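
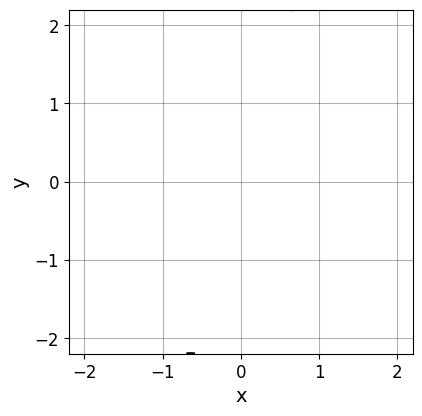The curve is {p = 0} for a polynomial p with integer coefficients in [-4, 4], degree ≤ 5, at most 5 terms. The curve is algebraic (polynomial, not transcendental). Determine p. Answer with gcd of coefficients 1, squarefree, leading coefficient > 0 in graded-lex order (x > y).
x^2*y^2 - x*y^3 + 2*x*y + 2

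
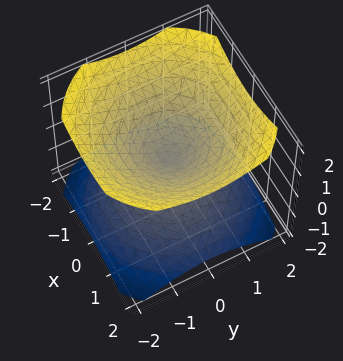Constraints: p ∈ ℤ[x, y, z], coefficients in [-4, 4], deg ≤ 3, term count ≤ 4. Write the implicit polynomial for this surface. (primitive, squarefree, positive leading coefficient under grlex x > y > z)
2*x^2 + 2*y^2 - 3*z^2

1. There are 2 components. They look like related sheets of one shape, so recover p as a whole.
2. deg p = 2. Two nappes meeting at a single point; a quadric.
3. Symmetries: it's symmetric under z → −z, forcing even powers of z; the surface is invariant under rotation about z: p = q(x² + y², z).
4. From the visible intercepts: a circular section at z = -1 has radius between 1 and 2; it crosses the x-axis at the gridline x = 0.
5. The integer polynomial consistent with all of this is the stated p.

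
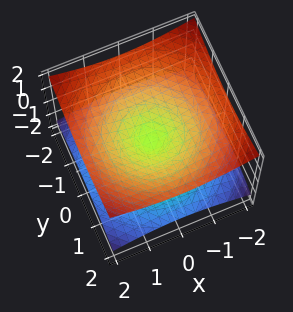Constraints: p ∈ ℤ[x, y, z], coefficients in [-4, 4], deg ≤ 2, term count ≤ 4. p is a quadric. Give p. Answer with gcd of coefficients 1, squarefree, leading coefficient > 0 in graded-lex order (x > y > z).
x^2 + y^2 - 3*z^2

1. The degree is 2 — a double cone through the origin; a quadric.
2. By symmetry, the z-axis is an axis of rotation, so x and y enter only as x² + y²; it's symmetric under z → −z, forcing even powers of z.
3. Against the integer gridlines: one y-axis crossing is at y = 0; it crosses the z-axis at the gridline z = 0; it crosses the x-axis at the gridline x = 0.
4. Putting this together gives p.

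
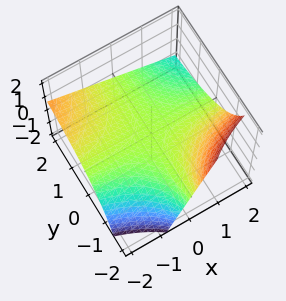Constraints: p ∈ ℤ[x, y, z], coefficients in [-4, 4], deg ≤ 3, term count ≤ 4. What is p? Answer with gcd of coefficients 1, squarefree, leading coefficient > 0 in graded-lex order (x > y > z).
The degree is 2 — a generic line meets the surface in up to 2 points.
Observable constraints: it crosses the z-axis at the gridline z = 0; every point of the x-axis in the box is on the surface; the visible y-axis segment lies entirely on the surface.
Assembling these constraints gives the stated polynomial.

x*y + y*z + 3*z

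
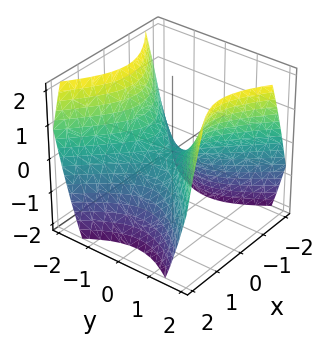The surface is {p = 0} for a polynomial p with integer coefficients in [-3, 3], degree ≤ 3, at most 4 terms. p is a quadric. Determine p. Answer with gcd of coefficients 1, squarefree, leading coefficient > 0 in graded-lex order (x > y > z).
1. The degree is 2 — a saddle surface; a quadric.
2. Symmetries: it's symmetric under y → −y, forcing even powers of y; mirror symmetry x ↦ −x ⇒ only even powers of x.
3. From the axis intercepts and sections: it crosses the x-axis at the gridline x = 0; it crosses the y-axis at the gridline y = 0.
4. Assembling these constraints gives the stated polynomial.

x^2 - y^2 + z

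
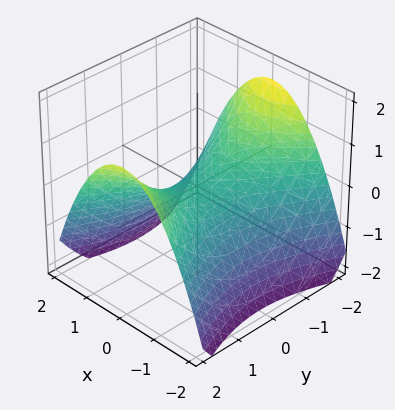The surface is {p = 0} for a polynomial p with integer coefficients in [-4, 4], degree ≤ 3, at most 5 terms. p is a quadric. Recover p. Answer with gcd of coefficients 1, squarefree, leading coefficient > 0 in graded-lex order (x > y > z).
2*x^2 - y^2 + 3*z

First, the degree is 2 — a hyperbolic paraboloid; a quadric.
Next, symmetries: mirror symmetry y ↦ −y ⇒ only even powers of y; mirror symmetry x ↦ −x ⇒ only even powers of x.
Next, reading off the gridlines: it crosses the y-axis at the gridline y = 0; it meets the x-axis at x = 0 (among the integer gridlines); it crosses the z-axis at the gridline z = 0.
Finally, putting this together gives p.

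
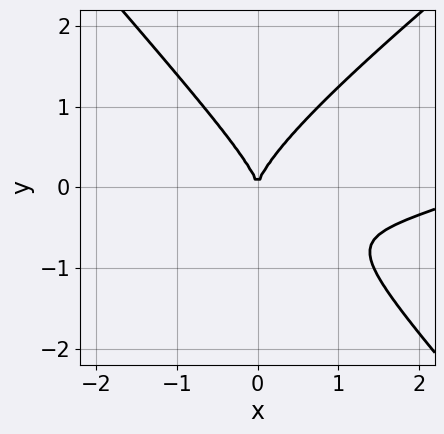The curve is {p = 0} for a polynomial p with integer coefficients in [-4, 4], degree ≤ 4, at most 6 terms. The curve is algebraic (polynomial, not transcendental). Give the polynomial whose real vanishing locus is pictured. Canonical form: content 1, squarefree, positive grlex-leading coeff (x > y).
x^3 - 3*x^2*y + 3*y^3 - 3*x^2

(a) Degree: no degree-2 curve has this shape, so deg p = 3.
(b) From the visible intercepts: it meets the x-axis at x = 0 (among the integer gridlines); it meets the y-axis at y = 0 (among the integer gridlines).
(c) The integer polynomial consistent with all of this is the stated p.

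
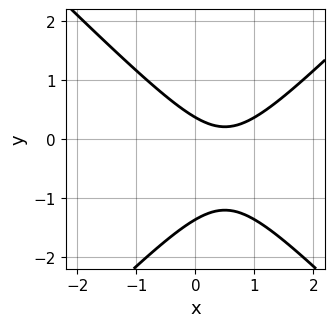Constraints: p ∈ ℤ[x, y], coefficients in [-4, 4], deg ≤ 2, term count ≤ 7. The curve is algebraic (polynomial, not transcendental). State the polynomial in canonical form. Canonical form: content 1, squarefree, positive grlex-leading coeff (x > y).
2*x^2 - 2*y^2 - 2*x - 2*y + 1

First, degree: the shape is more complex than any degree-1 curve, so deg p = 2.
Then, from the visible intercepts: the curve avoids every integer x-axis point in the box.
Finally, together with the visible shape, these determine p as stated.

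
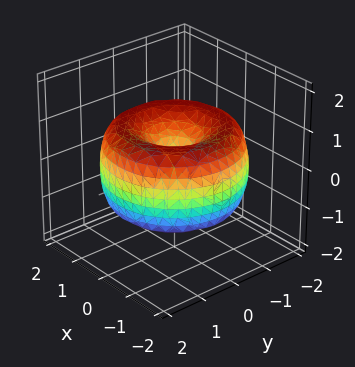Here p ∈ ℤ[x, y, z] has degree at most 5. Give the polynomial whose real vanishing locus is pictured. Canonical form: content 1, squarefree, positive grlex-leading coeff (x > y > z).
x^4 + 2*x^2*y^2 + y^4 - 3*x^2 - 3*y^2 + 2*z^2

(a) deg p = 4. No degree-3 surface has this shape.
(b) By symmetry, the z-axis is an axis of rotation, so x and y enter only as x² + y².
(c) Observable constraints: it crosses the z-axis at the gridline z = 0; one x-axis crossing is at x = 0; a circular section at z = 0 has radius between 1 and 2.
(d) These observations pin down the coefficients.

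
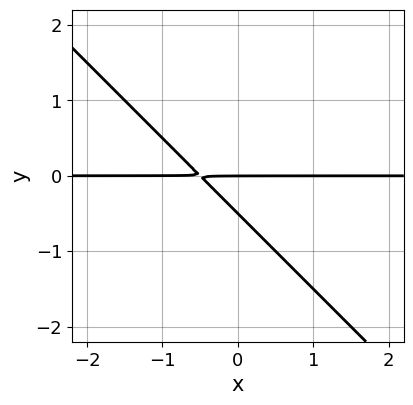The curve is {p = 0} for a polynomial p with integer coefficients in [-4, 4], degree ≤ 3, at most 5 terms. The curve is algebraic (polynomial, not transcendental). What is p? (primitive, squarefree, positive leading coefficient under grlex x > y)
First, the degree is 2 — a generic line meets the curve in up to 2 points.
Next, from the axis intercepts and sections: it meets the y-axis at y = 0 (among the integer gridlines); every point of the x-axis in the box is on the curve.
Finally, assembling these constraints gives the stated polynomial.

2*x*y + 2*y^2 + y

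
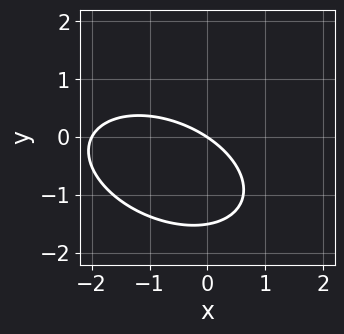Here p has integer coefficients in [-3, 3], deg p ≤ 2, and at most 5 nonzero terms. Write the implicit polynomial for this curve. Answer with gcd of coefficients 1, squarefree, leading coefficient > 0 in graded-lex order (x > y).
1. deg p = 2.
2. Against the integer gridlines: among the integer gridlines, it crosses the x-axis at x ∈ {-2, 0}; it meets the y-axis at y = 0 (among the integer gridlines).
3. Together with the visible shape, these determine p as stated.

x^2 + x*y + 2*y^2 + 2*x + 3*y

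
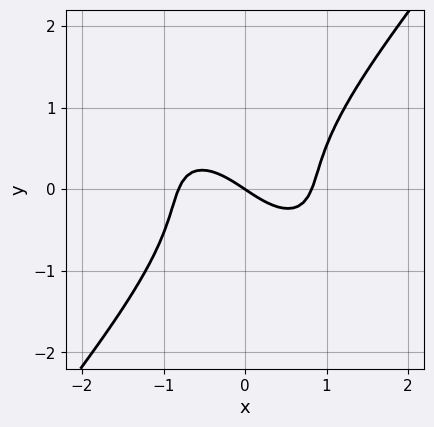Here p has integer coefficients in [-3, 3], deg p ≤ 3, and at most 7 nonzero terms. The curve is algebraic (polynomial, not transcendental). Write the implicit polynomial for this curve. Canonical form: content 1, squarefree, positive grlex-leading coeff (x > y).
3*x^3 + 2*x^2*y - 3*y^3 - 2*x - 3*y

Degree: no degree-2 curve has this shape, so deg p = 3.
Checking where it meets the axes: one x-axis crossing is at x = 0; one y-axis crossing is at y = 0.
Matching integer coefficients to the picture gives p.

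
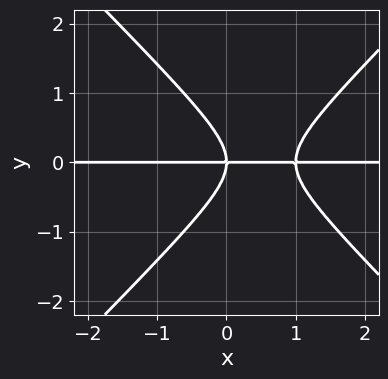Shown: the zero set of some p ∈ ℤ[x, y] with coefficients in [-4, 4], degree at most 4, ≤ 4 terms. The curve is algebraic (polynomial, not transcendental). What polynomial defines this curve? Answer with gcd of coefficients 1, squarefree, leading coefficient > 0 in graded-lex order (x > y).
x^2*y - y^3 - x*y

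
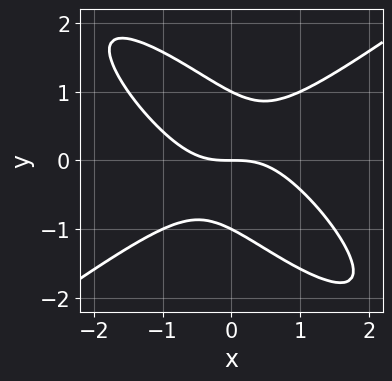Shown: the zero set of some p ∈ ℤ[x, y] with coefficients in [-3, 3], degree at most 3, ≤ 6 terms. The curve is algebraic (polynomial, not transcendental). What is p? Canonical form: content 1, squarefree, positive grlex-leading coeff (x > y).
1. The degree is 3 — no degree-2 curve has this shape.
2. Checking where it meets the axes: among the integer gridlines, it crosses the y-axis at y ∈ {-1, 0, 1}; it meets the x-axis at x = 0 (among the integer gridlines).
3. Assembling these constraints gives the stated polynomial.

2*x^3 + x^2*y - 3*x*y^2 - 3*y^3 + 3*y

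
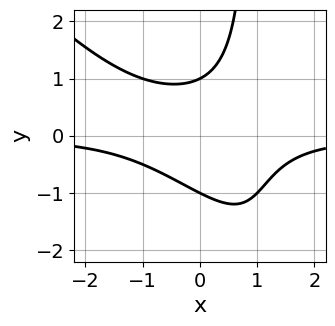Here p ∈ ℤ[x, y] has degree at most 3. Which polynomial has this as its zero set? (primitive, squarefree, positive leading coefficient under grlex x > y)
(a) deg p = 3.
(b) Against the integer gridlines: among the integer gridlines, it crosses the y-axis at y ∈ {-1, 1}; the curve avoids every integer x-axis point in the box.
(c) Putting this together gives p.

x^2*y + x*y^2 - y^2 + 1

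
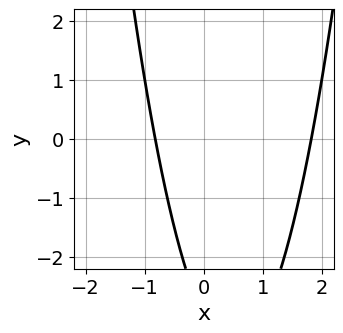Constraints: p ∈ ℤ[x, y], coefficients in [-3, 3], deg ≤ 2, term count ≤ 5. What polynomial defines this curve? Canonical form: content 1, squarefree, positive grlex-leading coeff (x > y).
2*x^2 - 2*x - y - 3

1. Degree: no degree-1 curve has this shape, so deg p = 2.
2. Checking where it meets the axes: no y-intercept at any integer in the box.
3. Putting this together gives p.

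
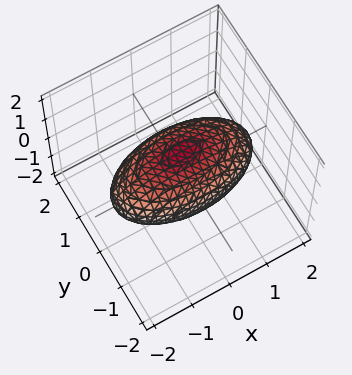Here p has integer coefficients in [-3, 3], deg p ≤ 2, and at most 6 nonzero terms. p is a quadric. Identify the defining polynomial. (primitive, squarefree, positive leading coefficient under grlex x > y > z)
x^2 + 3*y^2 + 3*z^2 - 3

deg p = 2. Bounded and convex; a quadric.
Symmetries: it's symmetric under x → −x, forcing even powers of x; it's symmetric under z → −z, forcing even powers of z; the y ↦ −y reflection is a symmetry, so y appears only in even powers.
From the visible intercepts: among the integer gridlines, it crosses the z-axis at z ∈ {-1, 1}; among the integer gridlines, it crosses the y-axis at y ∈ {-1, 1}.
Matching integer coefficients to the picture gives p.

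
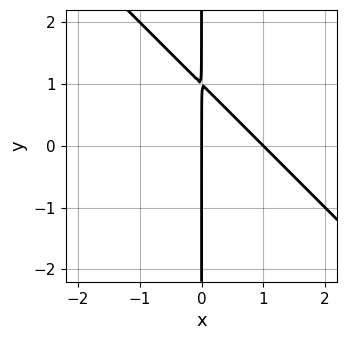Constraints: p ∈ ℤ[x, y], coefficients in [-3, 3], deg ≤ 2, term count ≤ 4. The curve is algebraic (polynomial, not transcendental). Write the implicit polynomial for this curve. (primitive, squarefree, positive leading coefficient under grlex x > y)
x^2 + x*y - x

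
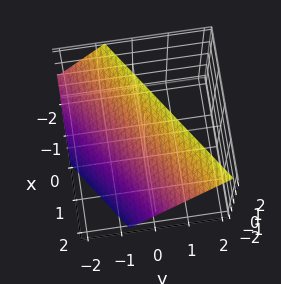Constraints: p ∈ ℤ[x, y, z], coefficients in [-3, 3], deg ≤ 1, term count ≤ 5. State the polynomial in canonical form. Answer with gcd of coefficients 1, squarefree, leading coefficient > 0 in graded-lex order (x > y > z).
1. deg p = 1.
2. From the visible intercepts: it meets the x-axis at x = 1 (among the integer gridlines); it meets the z-axis at z = 1 (among the integer gridlines).
3. Together with the visible shape, these determine p as stated.

2*x - 3*y + 2*z - 2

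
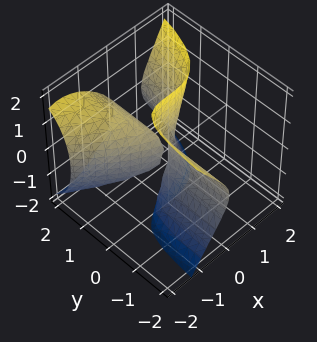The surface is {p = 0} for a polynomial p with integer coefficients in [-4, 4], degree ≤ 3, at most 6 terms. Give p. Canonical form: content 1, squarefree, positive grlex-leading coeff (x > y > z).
2*x^3 + 2*x^2*y - 2*y*z^2 - 3*x*y

(a) The picture has 2 separate pieces.
(b) deg p = 3.
(c) Checking where it meets the axes: every point of the z-axis in the box is on the surface; the visible y-axis segment lies entirely on the surface.
(d) Solving for integer coefficients yields p as stated.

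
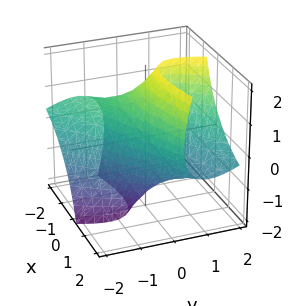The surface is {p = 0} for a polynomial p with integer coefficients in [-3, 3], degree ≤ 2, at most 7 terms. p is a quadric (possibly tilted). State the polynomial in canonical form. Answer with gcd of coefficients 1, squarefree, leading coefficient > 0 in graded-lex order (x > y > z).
x^2 - 3*x*y + 2*y^2 - 3*y*z + z^2 - 2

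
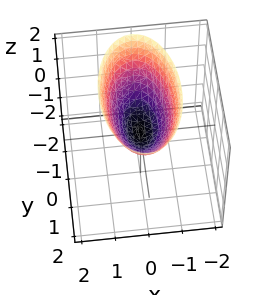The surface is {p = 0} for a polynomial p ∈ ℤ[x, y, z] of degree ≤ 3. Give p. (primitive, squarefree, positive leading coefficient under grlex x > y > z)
(a) deg p = 2. A paraboloid; a quadric.
(b) Symmetries: it's symmetric under x → −x, forcing even powers of x; the y ↦ −y reflection is a symmetry, so y appears only in even powers.
(c) Observable constraints: one z-axis crossing is at z = 0; it crosses the y-axis at the gridline y = 0; one x-axis crossing is at x = 0.
(d) These observations pin down the coefficients.

3*x^2 + y^2 - 2*z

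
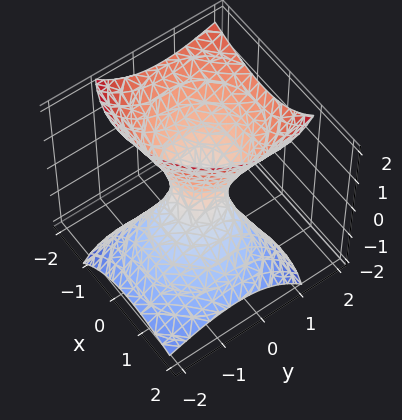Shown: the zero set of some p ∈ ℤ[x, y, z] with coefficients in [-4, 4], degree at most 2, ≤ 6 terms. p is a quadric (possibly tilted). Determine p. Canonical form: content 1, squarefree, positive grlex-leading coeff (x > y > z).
3*x^2 + 3*x*z + 3*y^2 - 3*y*z - 2*z^2 - 1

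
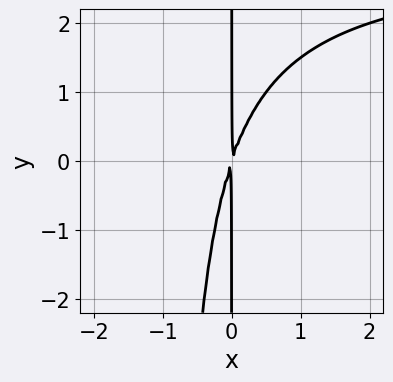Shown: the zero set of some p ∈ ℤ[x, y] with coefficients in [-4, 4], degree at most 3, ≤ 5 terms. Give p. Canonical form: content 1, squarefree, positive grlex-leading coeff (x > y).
First, deg p = 3. The shape is more complex than any degree-2 curve.
Next, checking where it meets the axes: every point of the y-axis in the box is on the curve.
Finally, assembling these constraints gives the stated polynomial.

x^2*y - 3*x^2 + x*y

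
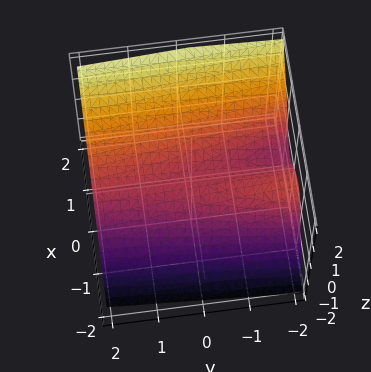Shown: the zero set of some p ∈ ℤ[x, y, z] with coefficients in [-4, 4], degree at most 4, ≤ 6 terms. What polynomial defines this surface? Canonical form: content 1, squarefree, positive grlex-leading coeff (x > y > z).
3*x^3 - 2*z^3 + x*y - z^2 - 2*z

(a) Degree: no degree-2 surface has this shape, so deg p = 3.
(b) Observable constraints: one x-axis crossing is at x = 0; every point of the y-axis in the box is on the surface.
(c) Fitting integer coefficients to these (and the overall shape) gives p.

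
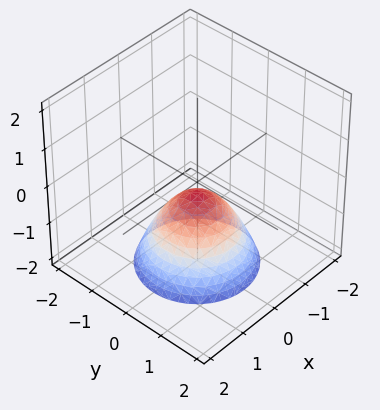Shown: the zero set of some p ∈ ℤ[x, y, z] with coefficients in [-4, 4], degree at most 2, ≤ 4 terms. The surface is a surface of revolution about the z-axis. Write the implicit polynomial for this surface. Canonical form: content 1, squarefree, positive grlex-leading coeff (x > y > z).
3*x^2 + 3*y^2 + 3*z + 1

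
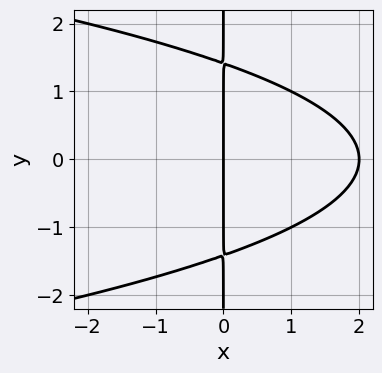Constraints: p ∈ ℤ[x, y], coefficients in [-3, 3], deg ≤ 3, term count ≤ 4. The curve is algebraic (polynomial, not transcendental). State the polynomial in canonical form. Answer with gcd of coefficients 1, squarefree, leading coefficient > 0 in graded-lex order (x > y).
1. Degree: no degree-2 curve has this shape, so deg p = 3.
2. Symmetries: it's symmetric under y → −y, forcing even powers of y.
3. Reading off the gridlines: every point of the y-axis in the box is on the curve; the x-axis gridline crossings are at x ∈ {0, 2}.
4. Assembling these constraints gives the stated polynomial.

x*y^2 + x^2 - 2*x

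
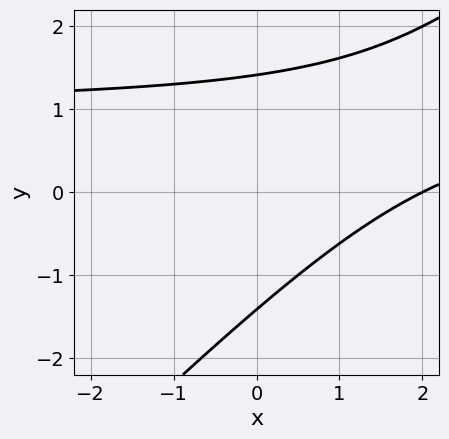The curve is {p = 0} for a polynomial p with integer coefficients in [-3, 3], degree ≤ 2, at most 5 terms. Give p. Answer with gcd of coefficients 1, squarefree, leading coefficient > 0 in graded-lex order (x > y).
x*y - y^2 - x + 2

The degree is 2 — the shape is more complex than any degree-1 curve.
Observable constraints: it crosses the x-axis at the gridline x = 2.
The integer polynomial consistent with all of this is the stated p.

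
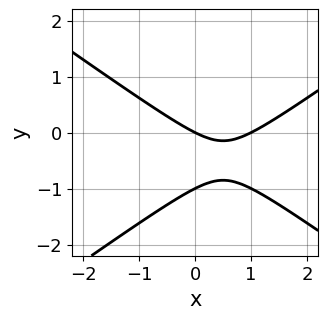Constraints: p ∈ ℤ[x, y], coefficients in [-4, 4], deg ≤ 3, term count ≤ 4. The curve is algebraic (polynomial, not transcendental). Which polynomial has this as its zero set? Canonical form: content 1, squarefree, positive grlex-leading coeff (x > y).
x^2 - 2*y^2 - x - 2*y

(a) Degree: the shape is more complex than any degree-1 curve, so deg p = 2.
(b) Against the integer gridlines: among the integer gridlines, it crosses the y-axis at y ∈ {-1, 0}; among the integer gridlines, it crosses the x-axis at x ∈ {0, 1}.
(c) Putting this together gives p.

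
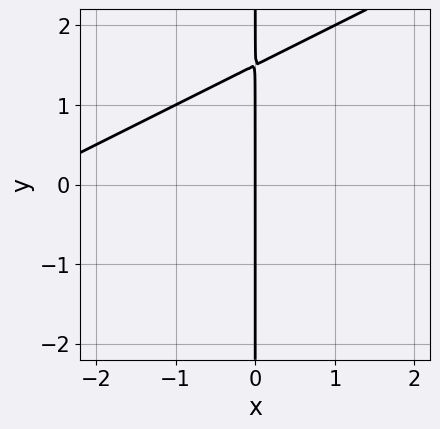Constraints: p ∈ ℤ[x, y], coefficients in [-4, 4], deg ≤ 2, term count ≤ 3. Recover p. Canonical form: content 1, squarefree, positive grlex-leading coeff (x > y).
Degree: no degree-1 curve has this shape, so deg p = 2.
Against the integer gridlines: one x-axis crossing is at x = 0; every point of the y-axis in the box is on the curve.
Matching integer coefficients to the picture gives p.

x^2 - 2*x*y + 3*x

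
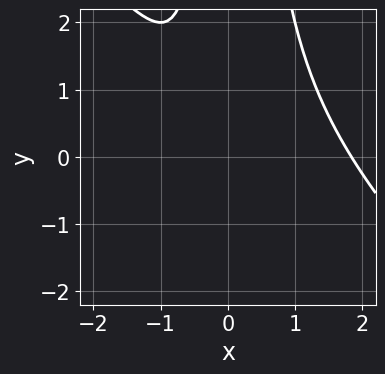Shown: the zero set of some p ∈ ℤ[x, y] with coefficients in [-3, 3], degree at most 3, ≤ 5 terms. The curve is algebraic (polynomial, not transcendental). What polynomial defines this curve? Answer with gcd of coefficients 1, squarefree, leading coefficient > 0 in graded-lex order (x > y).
(a) Degree: a generic line meets the curve in up to 3 points, so deg p = 3.
(b) From the visible intercepts: the curve avoids every integer y-axis point in the box.
(c) Fitting integer coefficients to these (and the overall shape) gives p.

x^3 + x^2*y - x^2 - x - 1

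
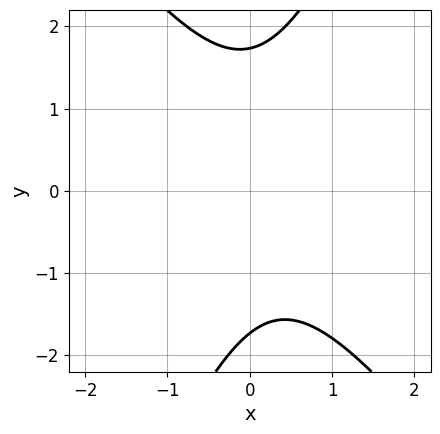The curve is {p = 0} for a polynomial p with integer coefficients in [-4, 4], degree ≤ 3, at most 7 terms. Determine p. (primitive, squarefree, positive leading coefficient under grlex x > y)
First, degree: no degree-1 curve has this shape, so deg p = 2.
Then, checking where it meets the axes: no x-intercept at any integer in the box.
Finally, matching integer coefficients to the picture gives p.

3*x^2 + x*y - y^2 - x + 3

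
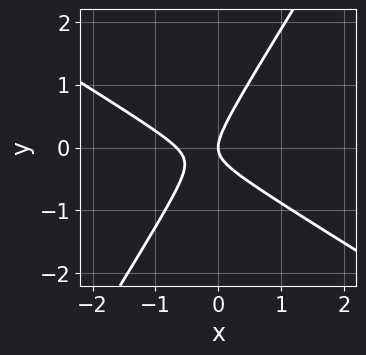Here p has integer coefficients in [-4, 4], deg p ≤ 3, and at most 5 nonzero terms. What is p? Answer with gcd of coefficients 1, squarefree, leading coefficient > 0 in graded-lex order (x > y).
1. Degree: no degree-1 curve has this shape, so deg p = 2.
2. Observable constraints: one x-axis crossing is at x = 0; it crosses the y-axis at the gridline y = 0.
3. Together with the visible shape, these determine p as stated.

3*x^2 + 3*x*y - 3*y^2 + 2*x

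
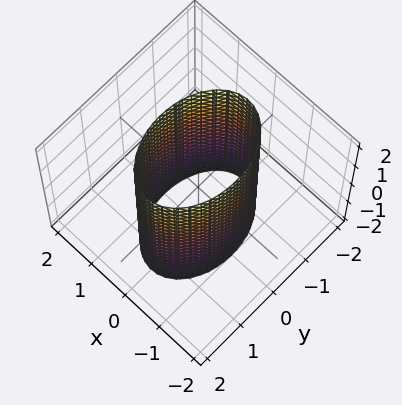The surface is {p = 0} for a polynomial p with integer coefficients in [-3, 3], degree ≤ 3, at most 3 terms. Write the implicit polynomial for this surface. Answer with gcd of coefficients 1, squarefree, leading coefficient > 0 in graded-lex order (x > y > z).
2*x^2 + y^2 - 2

(a) deg p = 2. Constant cross-section along one axis; a quadric.
(b) Symmetries: mirror symmetry z ↦ −z ⇒ only even powers of z; the y ↦ −y reflection is a symmetry, so y appears only in even powers; the x ↦ −x reflection is a symmetry, so x appears only in even powers.
(c) Against the integer gridlines: the x-axis gridline crossings are at x ∈ {-1, 1}; no z-intercept at any integer in the box.
(d) Putting this together gives p.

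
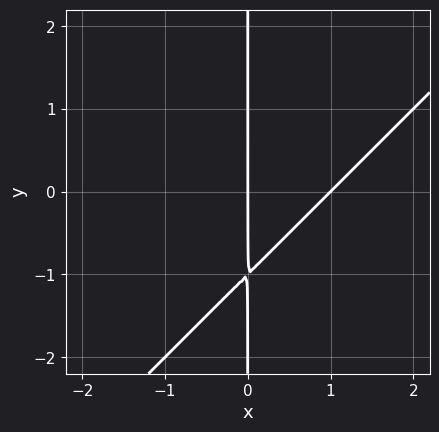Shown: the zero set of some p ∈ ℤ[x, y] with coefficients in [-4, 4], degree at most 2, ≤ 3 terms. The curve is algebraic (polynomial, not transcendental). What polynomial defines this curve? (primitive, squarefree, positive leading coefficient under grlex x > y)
x^2 - x*y - x

1. deg p = 2. The shape is more complex than any degree-1 curve.
2. From the visible intercepts: among the integer gridlines, it crosses the x-axis at x ∈ {0, 1}; the visible y-axis segment lies entirely on the curve.
3. Matching integer coefficients to the picture gives p.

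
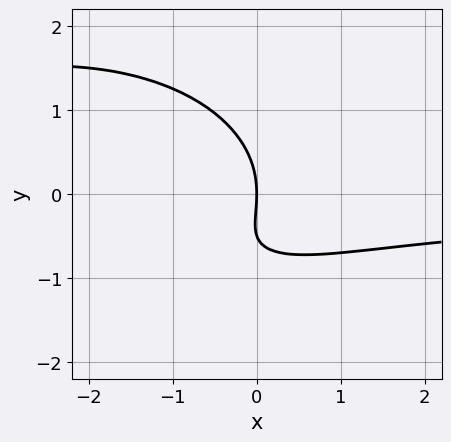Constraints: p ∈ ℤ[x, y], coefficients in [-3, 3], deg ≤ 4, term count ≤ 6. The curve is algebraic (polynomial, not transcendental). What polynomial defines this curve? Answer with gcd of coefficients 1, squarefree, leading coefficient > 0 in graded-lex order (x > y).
Degree: a generic line meets the curve in up to 3 points, so deg p = 3.
From the visible intercepts: one y-axis crossing is at y = 0; one x-axis crossing is at x = 0.
Matching integer coefficients to the picture gives p.

x^2*y + 2*y^3 + 3*x*y + y^2 + 3*x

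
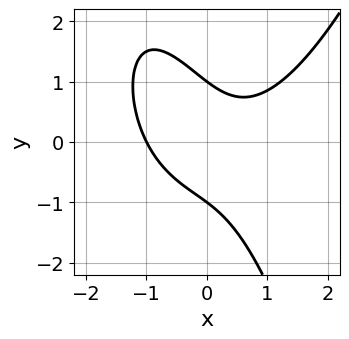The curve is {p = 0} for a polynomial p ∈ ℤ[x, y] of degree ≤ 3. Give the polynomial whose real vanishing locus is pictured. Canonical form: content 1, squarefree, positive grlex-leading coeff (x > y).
2*x^3 - 3*x*y - 2*y^2 + 2

The degree is 3 — a generic line meets the curve in up to 3 points.
Reading off the gridlines: the y-axis gridline crossings are at y ∈ {-1, 1}; it crosses the x-axis at the gridline x = -1.
Putting this together gives p.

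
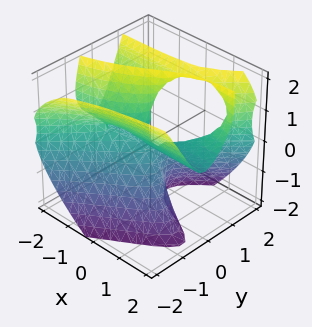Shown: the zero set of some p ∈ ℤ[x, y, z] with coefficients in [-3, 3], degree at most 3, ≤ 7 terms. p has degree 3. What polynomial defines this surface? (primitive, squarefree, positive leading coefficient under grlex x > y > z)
1. Degree: the shape is more complex than any degree-2 surface, so deg p = 3.
2. From the axis intercepts and sections: one y-axis crossing is at y = 0; the visible x-axis segment lies entirely on the surface.
3. These observations pin down the coefficients.

3*x*y^2 - 3*y^3 + 2*y*z^2 - 2*x*z - z^2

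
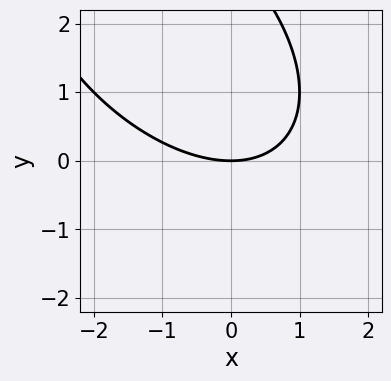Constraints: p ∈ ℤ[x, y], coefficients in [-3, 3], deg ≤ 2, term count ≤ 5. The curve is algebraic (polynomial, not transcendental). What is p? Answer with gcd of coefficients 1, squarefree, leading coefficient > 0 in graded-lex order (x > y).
The degree is 2 — no degree-1 curve has this shape.
From the axis intercepts and sections: it meets the x-axis at x = 0 (among the integer gridlines); one y-axis crossing is at y = 0.
Putting this together gives p.

x^2 + x*y + y^2 - 3*y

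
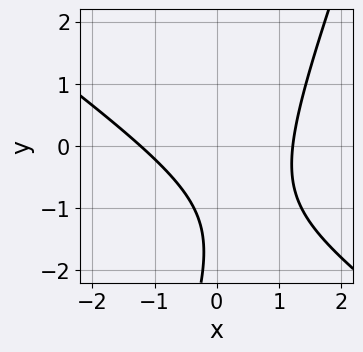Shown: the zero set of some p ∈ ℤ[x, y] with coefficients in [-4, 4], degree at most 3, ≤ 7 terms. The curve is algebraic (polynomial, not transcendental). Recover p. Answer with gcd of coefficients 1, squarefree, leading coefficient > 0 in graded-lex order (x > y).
2*x^2 + 2*x*y - y^2 - 3*y - 3

First, deg p = 2.
Next, checking where it meets the axes: the curve avoids every integer y-axis point in the box.
Finally, solving for integer coefficients yields p as stated.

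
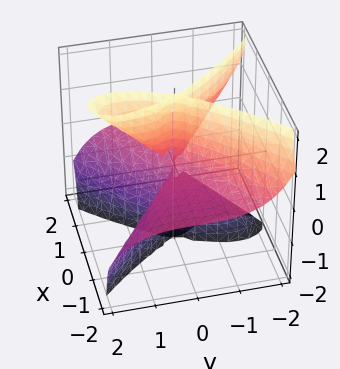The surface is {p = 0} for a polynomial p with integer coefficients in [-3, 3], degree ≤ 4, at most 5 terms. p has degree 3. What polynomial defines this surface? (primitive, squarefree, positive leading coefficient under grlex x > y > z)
3*x^2*z + y^3 - y^2*z

The picture has 3 separate pieces.
The degree is 3 — a generic line meets the surface in up to 3 points.
Reading off the gridlines: the visible x-axis segment lies entirely on the surface; the visible z-axis segment lies entirely on the surface; it meets the y-axis at y = 0 (among the integer gridlines).
Assembling these constraints gives the stated polynomial.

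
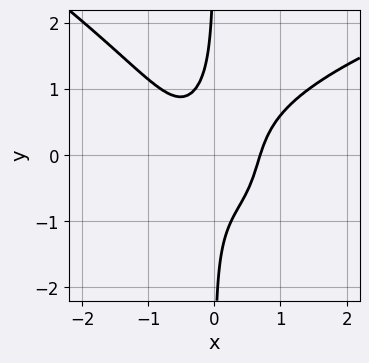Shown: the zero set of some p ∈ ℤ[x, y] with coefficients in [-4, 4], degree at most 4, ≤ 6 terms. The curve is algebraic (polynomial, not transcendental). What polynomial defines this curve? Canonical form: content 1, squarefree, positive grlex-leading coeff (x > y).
First, the degree is 4 — a generic line meets the curve in up to 4 points.
Then, from the axis intercepts and sections: it misses every integer gridline on the y-axis.
Finally, fitting integer coefficients to these (and the overall shape) gives p.

x^2*y^2 + 2*x*y^3 - 3*x^3 + 2*x*y + 1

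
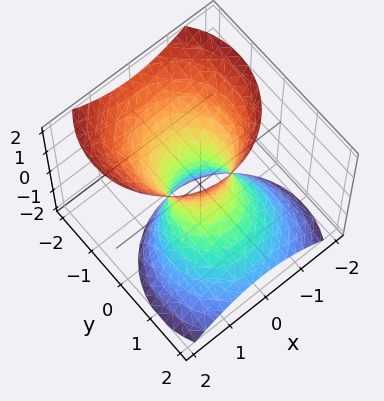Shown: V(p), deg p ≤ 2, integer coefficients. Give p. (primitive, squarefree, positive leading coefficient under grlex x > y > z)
1. Degree: a generic line meets the surface in up to 2 points, so deg p = 2.
2. Against the integer gridlines: the surface avoids every integer z-axis point in the box.
3. Putting this together gives p.

2*x^2 + 2*y^2 + 2*y*z - z^2 - 1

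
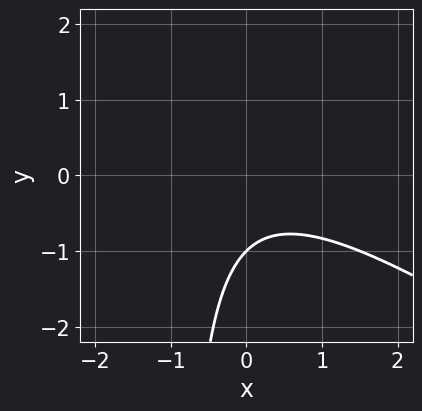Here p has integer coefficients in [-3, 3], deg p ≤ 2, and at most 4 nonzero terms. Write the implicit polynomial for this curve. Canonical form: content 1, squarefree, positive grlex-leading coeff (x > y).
First, degree: no degree-1 curve has this shape, so deg p = 2.
Then, from the visible intercepts: no x-intercept at any integer in the box; it meets the y-axis at y = -1 (among the integer gridlines).
Finally, together with the visible shape, these determine p as stated.

2*x^2 + 3*x*y + 3*y + 3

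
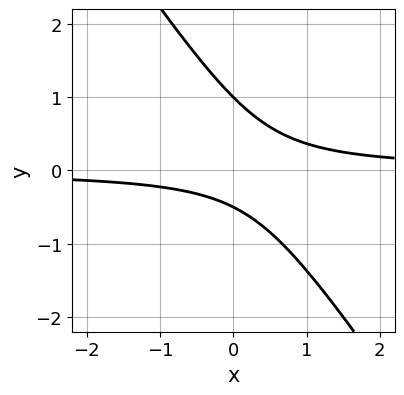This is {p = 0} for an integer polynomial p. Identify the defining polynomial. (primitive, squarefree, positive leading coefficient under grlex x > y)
First, deg p = 2.
Then, observable constraints: it crosses the y-axis at the gridline y = 1; no x-intercept at any integer in the box.
Finally, matching integer coefficients to the picture gives p.

3*x*y + 2*y^2 - y - 1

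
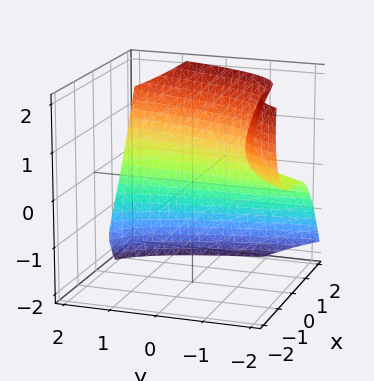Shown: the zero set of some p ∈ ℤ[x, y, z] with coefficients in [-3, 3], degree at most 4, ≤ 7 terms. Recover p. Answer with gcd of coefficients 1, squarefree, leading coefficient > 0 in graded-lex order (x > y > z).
2*x^3 - 3*y*z - 2*z^2 - y - 3

The degree is 3 — no degree-2 surface has this shape.
From the visible intercepts: the surface avoids every integer z-axis point in the box; no y-intercept at any integer in the box.
Fitting integer coefficients to these (and the overall shape) gives p.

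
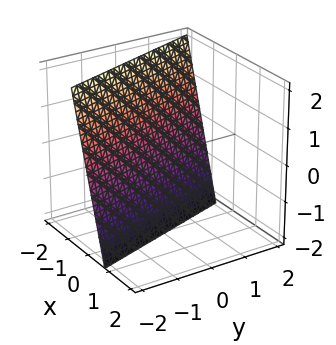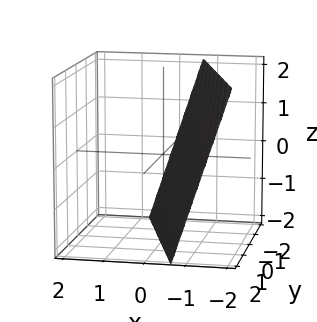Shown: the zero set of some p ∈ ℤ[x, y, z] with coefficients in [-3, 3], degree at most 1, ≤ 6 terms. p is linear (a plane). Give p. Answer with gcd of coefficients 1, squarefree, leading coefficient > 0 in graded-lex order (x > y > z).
3*x + y + z + 2

(a) The degree is 1 — every cross-section is a straight line — this is a plane.
(b) From the visible intercepts: it meets the z-axis at z = -2 (among the integer gridlines); it meets the y-axis at y = -2 (among the integer gridlines).
(c) The integer polynomial consistent with all of this is the stated p.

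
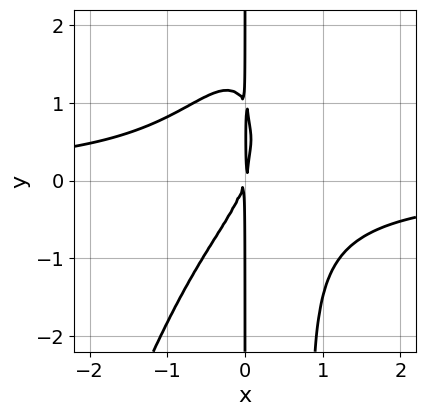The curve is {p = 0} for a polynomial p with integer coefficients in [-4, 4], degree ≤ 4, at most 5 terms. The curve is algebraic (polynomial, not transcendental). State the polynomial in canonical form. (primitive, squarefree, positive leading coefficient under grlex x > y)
(a) Degree: no degree-3 curve has this shape, so deg p = 4.
(b) Checking where it meets the axes: the visible y-axis segment lies entirely on the curve.
(c) Putting this together gives p.

3*x^3*y - x^2*y^2 + x*y^2 + 3*x^2 - x*y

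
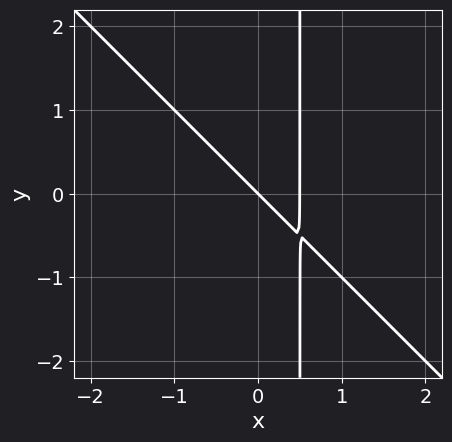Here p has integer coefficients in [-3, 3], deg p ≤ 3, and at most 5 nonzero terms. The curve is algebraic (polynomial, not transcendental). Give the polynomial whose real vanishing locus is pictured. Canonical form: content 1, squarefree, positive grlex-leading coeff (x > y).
First, deg p = 2. A generic line meets the curve in up to 2 points.
Then, observable constraints: it meets the y-axis at y = 0 (among the integer gridlines); it crosses the x-axis at the gridline x = 0.
Finally, the integer polynomial consistent with all of this is the stated p.

2*x^2 + 2*x*y - x - y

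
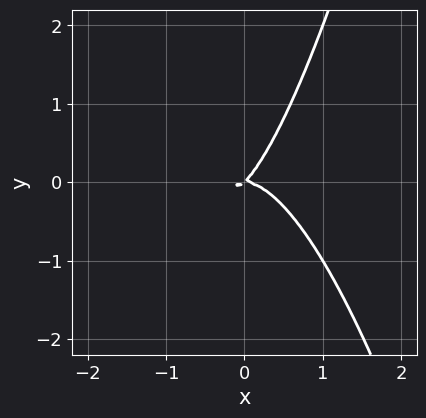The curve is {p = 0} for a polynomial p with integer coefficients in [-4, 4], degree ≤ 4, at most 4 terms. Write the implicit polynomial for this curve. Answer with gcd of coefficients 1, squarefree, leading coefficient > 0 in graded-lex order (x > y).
2*x^3 + x*y - y^2

The degree is 3 — no degree-2 curve has this shape.
From the axis intercepts and sections: it crosses the x-axis at the gridline x = 0; it meets the y-axis at y = 0 (among the integer gridlines).
Solving for integer coefficients yields p as stated.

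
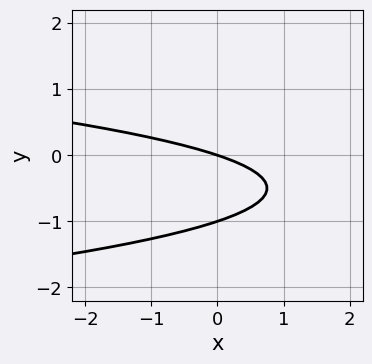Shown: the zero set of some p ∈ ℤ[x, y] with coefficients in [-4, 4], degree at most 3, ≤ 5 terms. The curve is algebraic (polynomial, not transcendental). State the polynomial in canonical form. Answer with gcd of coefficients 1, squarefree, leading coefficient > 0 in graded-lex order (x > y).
3*y^2 + x + 3*y

First, deg p = 2. No degree-1 curve has this shape.
Then, from the axis intercepts and sections: it meets the x-axis at x = 0 (among the integer gridlines); among the integer gridlines, it crosses the y-axis at y ∈ {-1, 0}.
Finally, fitting integer coefficients to these (and the overall shape) gives p.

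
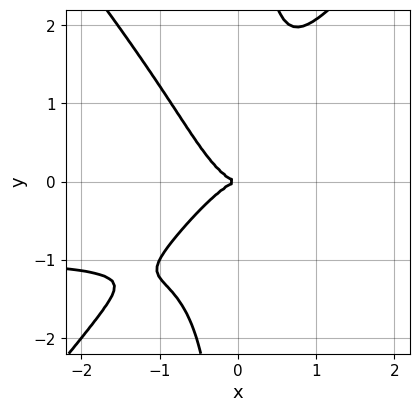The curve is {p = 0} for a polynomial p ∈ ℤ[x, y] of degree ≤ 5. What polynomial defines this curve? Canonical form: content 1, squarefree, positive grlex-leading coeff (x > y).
(a) deg p = 4.
(b) Reading off the gridlines: it crosses the y-axis at the gridline y = 0; it crosses the x-axis at the gridline x = 0.
(c) Matching integer coefficients to the picture gives p.

3*x^3*y - 2*x*y^3 + 3*x^3 + 2*y^2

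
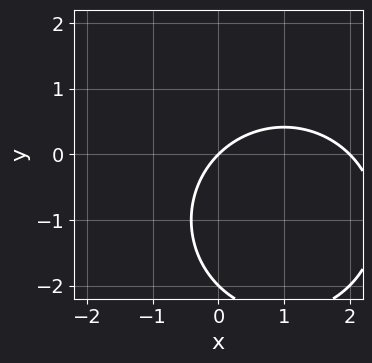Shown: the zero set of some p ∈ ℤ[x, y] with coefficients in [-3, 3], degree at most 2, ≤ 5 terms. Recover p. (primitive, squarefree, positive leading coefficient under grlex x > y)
(a) Degree: a generic line meets the curve in up to 2 points, so deg p = 2.
(b) Observable constraints: the x-axis gridline crossings are at x ∈ {0, 2}; the y-axis gridline crossings are at y ∈ {-2, 0}.
(c) Fitting integer coefficients to these (and the overall shape) gives p.

x^2 + y^2 - 2*x + 2*y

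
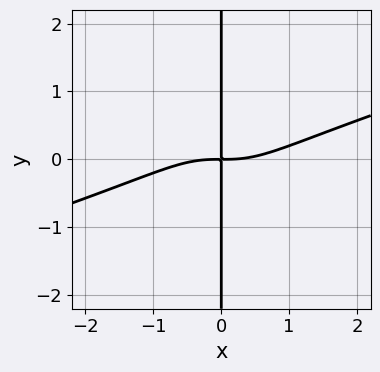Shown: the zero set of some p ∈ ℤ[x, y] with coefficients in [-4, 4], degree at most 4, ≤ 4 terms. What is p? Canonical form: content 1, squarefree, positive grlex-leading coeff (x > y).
deg p = 4. The shape is more complex than any degree-3 curve.
Observable constraints: every point of the y-axis in the box is on the curve.
These observations pin down the coefficients.

x^4 - 3*x^3*y - 2*x*y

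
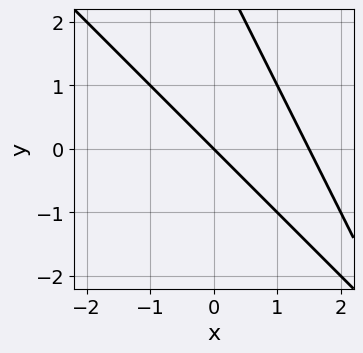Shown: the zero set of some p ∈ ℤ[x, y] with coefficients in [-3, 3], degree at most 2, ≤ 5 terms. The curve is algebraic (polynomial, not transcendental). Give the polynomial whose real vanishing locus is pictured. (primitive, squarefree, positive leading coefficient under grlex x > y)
2*x^2 + 3*x*y + y^2 - 3*x - 3*y

1. deg p = 2. A generic line meets the curve in up to 2 points.
2. From the visible intercepts: one x-axis crossing is at x = 0; it meets the y-axis at y = 0 (among the integer gridlines).
3. Putting this together gives p.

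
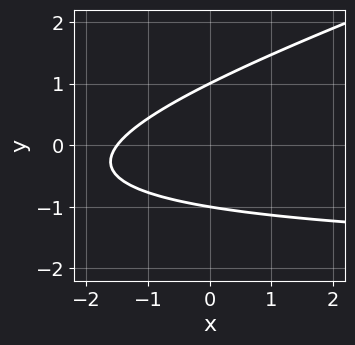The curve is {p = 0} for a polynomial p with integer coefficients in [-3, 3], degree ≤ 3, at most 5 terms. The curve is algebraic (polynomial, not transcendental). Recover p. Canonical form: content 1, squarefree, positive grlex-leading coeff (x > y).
1. The degree is 2 — no degree-1 curve has this shape.
2. From the axis intercepts and sections: among the integer gridlines, it crosses the y-axis at y ∈ {-1, 1}.
3. Fitting integer coefficients to these (and the overall shape) gives p.

x*y - 3*y^2 + 2*x + 3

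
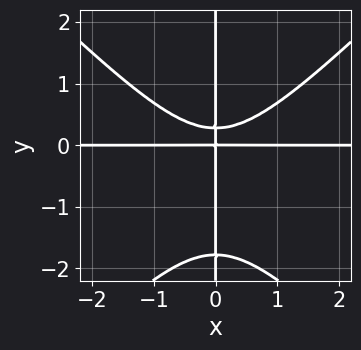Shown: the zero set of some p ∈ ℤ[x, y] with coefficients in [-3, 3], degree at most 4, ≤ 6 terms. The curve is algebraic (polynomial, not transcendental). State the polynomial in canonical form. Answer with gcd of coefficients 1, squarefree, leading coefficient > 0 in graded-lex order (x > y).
2*x^3*y - 2*x*y^3 - 3*x*y^2 + x*y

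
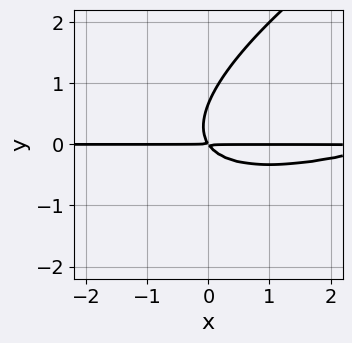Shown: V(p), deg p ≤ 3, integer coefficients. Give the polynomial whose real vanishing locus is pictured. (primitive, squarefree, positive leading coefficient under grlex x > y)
x^2*y - 3*x*y^2 + 3*y^3 - 3*x*y - 2*y^2

1. The degree is 3 — no degree-2 curve has this shape.
2. Observable constraints: every point of the x-axis in the box is on the curve.
3. Together with the visible shape, these determine p as stated.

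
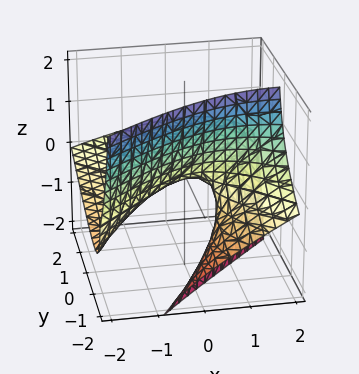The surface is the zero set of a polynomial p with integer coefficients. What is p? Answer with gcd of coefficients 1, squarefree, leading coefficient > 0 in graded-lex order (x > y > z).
1. Degree: no degree-1 surface has this shape, so deg p = 2.
2. Observable constraints: it meets the y-axis at y = 0 (among the integer gridlines); it crosses the z-axis at the gridline z = 0; it meets the x-axis at x = 0 (among the integer gridlines).
3. Fitting integer coefficients to these (and the overall shape) gives p.

x^2 - 2*x*z - y^2 + 3*y*z + 3*z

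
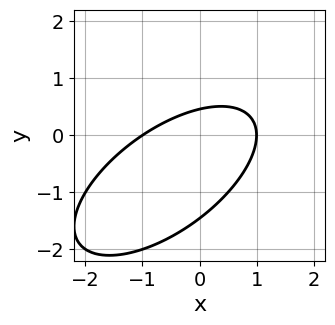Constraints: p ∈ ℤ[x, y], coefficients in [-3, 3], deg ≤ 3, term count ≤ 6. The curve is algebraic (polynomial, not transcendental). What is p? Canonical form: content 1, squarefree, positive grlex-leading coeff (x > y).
1. deg p = 2. The shape is more complex than any degree-1 curve.
2. Reading off the gridlines: among the integer gridlines, it crosses the x-axis at x ∈ {-1, 1}.
3. Matching integer coefficients to the picture gives p.

2*x^2 - 3*x*y + 3*y^2 + 3*y - 2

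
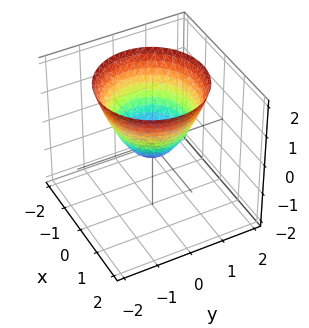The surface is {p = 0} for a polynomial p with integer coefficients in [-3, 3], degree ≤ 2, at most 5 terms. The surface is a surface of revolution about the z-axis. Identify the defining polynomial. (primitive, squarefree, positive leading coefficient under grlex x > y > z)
3*x^2 + 3*y^2 - 3*z - 1

deg p = 2. A generic line meets the surface in up to 2 points.
By symmetry, the surface is invariant under rotation about z: p = q(x² + y², z).
From the axis intercepts and sections: a circular section at z = 1 has radius between 1 and 2.
Matching integer coefficients to the picture gives p.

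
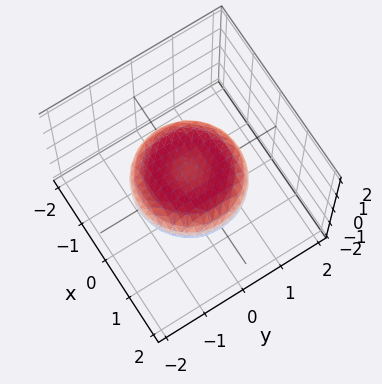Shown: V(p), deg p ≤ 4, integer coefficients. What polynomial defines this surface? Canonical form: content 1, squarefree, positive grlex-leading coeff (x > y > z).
(a) The degree is 4 — a generic line meets the surface in up to 4 points.
(b) Symmetries: rotational symmetry about the z-axis ⇒ p depends on x, y only through x² + y².
(c) Reading off the gridlines: a circular section at z = 0 has radius between 1 and 2.
(d) Putting this together gives p.

x^4 + 2*x^2*y^2 + y^4 - x^2 - y^2 + 3*z^2 - 1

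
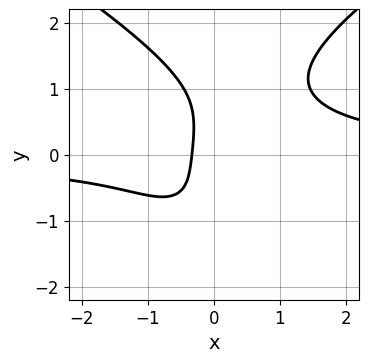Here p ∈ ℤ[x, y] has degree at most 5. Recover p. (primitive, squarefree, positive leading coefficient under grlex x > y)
First, degree: the shape is more complex than any degree-3 curve, so deg p = 4.
Next, checking where it meets the axes: no y-intercept at any integer in the box.
Finally, putting this together gives p.

y^4 - 3*x^2*y + 3*x + 1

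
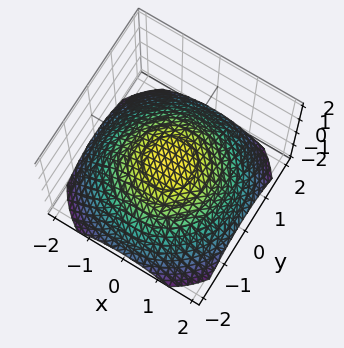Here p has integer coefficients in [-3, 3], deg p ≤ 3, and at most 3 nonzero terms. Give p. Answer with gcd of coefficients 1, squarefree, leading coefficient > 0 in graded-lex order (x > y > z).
Degree: a single bowl opening along one axis; a quadric, so deg p = 2.
Symmetries: the surface is invariant under rotation about z: p = q(x² + y², z).
From the axis intercepts and sections: one x-axis crossing is at x = 0; it crosses the y-axis at the gridline y = 0.
Matching integer coefficients to the picture gives p.

x^2 + y^2 + 3*z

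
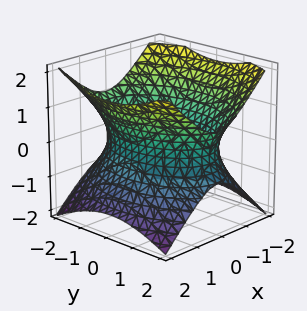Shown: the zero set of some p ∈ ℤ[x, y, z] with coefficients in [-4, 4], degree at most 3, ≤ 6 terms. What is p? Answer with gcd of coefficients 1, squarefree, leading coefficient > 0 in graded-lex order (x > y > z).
2*x^2 + y^2 - 2*z^2 - 3

deg p = 2.
Symmetries: it's symmetric under z → −z, forcing even powers of z; it's symmetric under y → −y, forcing even powers of y; mirror symmetry x ↦ −x ⇒ only even powers of x.
Reading off the gridlines: the surface avoids every integer z-axis point in the box.
Matching integer coefficients to the picture gives p.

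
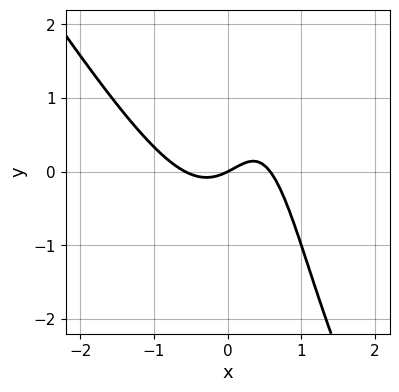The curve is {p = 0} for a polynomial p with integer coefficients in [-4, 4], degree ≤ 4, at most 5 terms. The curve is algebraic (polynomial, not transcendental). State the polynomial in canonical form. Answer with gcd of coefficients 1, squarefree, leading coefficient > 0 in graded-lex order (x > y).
Degree: the shape is more complex than any degree-2 curve, so deg p = 3.
Reading off the gridlines: it meets the y-axis at y = 0 (among the integer gridlines); it meets the x-axis at x = 0 (among the integer gridlines).
Fitting integer coefficients to these (and the overall shape) gives p.

3*x^3 + 2*x^2*y - 2*x*y - x + 2*y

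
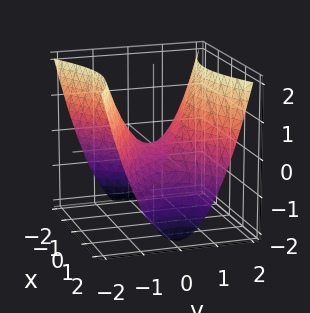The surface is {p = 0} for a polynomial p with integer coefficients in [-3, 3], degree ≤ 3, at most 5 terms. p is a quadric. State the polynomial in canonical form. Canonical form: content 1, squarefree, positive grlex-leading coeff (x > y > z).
Degree: a hyperbolic paraboloid; a quadric, so deg p = 2.
Symmetries: it's symmetric under y → −y, forcing even powers of y; it's symmetric under x → −x, forcing even powers of x.
Against the integer gridlines: one y-axis crossing is at y = 0; it meets the x-axis at x = 0 (among the integer gridlines).
Matching integer coefficients to the picture gives p.

x^2 - 2*y^2 + 2*z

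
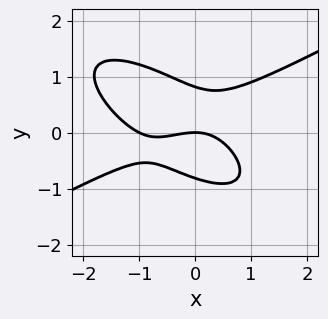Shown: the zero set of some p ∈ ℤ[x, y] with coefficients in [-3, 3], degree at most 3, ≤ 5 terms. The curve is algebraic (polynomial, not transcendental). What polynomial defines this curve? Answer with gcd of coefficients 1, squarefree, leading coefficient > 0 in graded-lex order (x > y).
First, deg p = 3. The shape is more complex than any degree-2 curve.
Then, checking where it meets the axes: it meets the y-axis at y = 0 (among the integer gridlines); among the integer gridlines, it crosses the x-axis at x ∈ {-1, 0}.
Finally, the integer polynomial consistent with all of this is the stated p.

x^3 - 2*x*y^2 - 3*y^3 + x^2 + 2*y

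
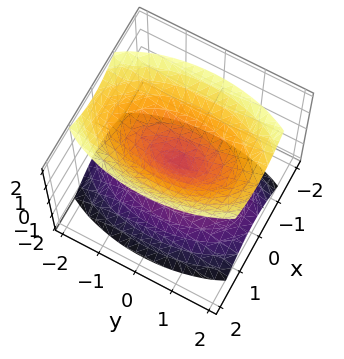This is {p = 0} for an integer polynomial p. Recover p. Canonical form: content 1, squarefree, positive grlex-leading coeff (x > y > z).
3*x^2 + y^2 - 2*z^2

The picture has 2 separate pieces. They look like related sheets of one shape, so recover p as a whole.
Degree: a double cone through the origin; a quadric, so deg p = 2.
Symmetries: the z ↦ −z reflection is a symmetry, so z appears only in even powers; the x ↦ −x reflection is a symmetry, so x appears only in even powers; it's symmetric under y → −y, forcing even powers of y.
Observable constraints: it meets the z-axis at z = 0 (among the integer gridlines); it crosses the y-axis at the gridline y = 0; one x-axis crossing is at x = 0.
These observations pin down the coefficients.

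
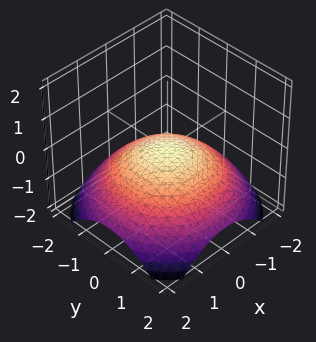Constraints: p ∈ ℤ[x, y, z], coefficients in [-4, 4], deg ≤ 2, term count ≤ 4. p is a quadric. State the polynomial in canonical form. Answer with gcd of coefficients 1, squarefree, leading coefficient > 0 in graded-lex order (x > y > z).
x^2 + y^2 + 3*z

(a) The degree is 2 — a single bowl opening along one axis; a quadric.
(b) By symmetry, the surface is invariant under rotation about z: p = q(x² + y², z).
(c) Reading off the gridlines: one x-axis crossing is at x = 0; one y-axis crossing is at y = 0; it crosses the z-axis at the gridline z = 0; a circular section at z = -1 has radius between 1 and 2.
(d) These observations pin down the coefficients.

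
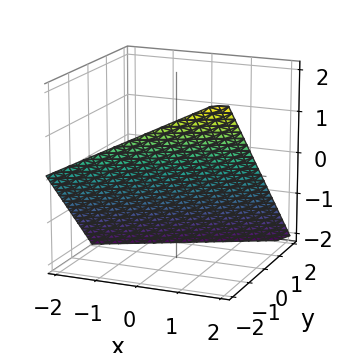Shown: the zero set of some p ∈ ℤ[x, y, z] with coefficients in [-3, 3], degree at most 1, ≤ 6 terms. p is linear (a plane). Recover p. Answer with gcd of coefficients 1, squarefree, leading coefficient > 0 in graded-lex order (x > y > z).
x - 2*y - 2*z - 2

deg p = 1.
From the axis intercepts and sections: it crosses the y-axis at the gridline y = -1; it crosses the x-axis at the gridline x = 2; one z-axis crossing is at z = -1.
Matching integer coefficients to the picture gives p.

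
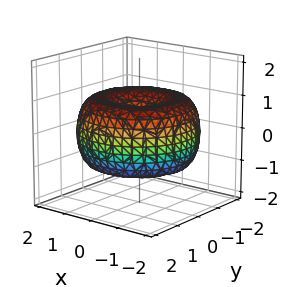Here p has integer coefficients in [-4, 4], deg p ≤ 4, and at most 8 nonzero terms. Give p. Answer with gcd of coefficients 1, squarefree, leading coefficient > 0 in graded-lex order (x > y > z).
x^4 + 2*x^2*y^2 + y^4 - 3*x^2 - 3*y^2 + 3*z^2 - 1

First, degree: the shape is more complex than any degree-3 surface, so deg p = 4.
Next, symmetry: every cross-section ⟂ z is a circle, so x, y appear only via x² + y².
Next, from the visible intercepts: a circular section at z = -1 has radius exactly 1.
Finally, matching integer coefficients to the picture gives p.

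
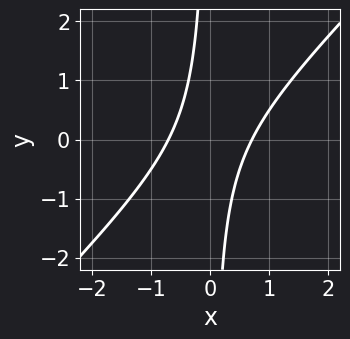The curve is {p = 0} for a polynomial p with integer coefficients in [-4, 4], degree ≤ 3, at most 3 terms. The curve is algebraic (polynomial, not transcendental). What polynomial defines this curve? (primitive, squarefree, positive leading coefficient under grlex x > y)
deg p = 2. A generic line meets the curve in up to 2 points.
Reading off the gridlines: no y-intercept at any integer in the box.
The integer polynomial consistent with all of this is the stated p.

2*x^2 - 2*x*y - 1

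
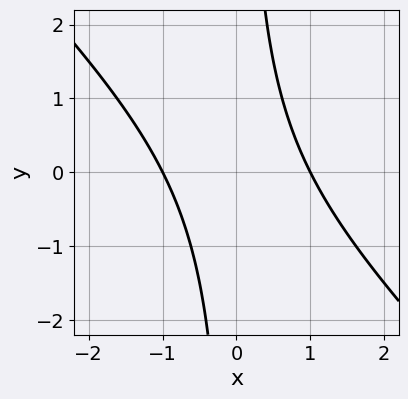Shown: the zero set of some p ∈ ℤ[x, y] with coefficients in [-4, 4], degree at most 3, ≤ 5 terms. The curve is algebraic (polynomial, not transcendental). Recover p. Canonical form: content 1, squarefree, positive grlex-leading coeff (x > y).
(a) The degree is 2 — the shape is more complex than any degree-1 curve.
(b) From the visible intercepts: among the integer gridlines, it crosses the x-axis at x ∈ {-1, 1}; the curve avoids every integer y-axis point in the box.
(c) Assembling these constraints gives the stated polynomial.

x^2 + x*y - 1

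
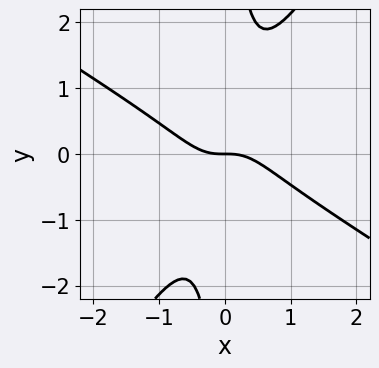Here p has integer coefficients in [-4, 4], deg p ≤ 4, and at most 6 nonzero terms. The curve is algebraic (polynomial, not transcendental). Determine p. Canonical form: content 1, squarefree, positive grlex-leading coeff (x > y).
3*x^3 + 3*x^2*y - 3*x*y^2 + 2*y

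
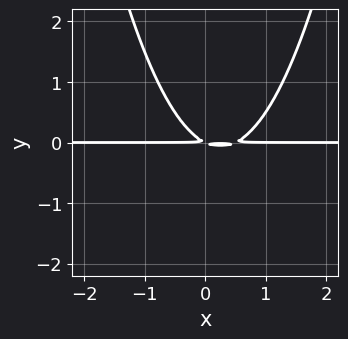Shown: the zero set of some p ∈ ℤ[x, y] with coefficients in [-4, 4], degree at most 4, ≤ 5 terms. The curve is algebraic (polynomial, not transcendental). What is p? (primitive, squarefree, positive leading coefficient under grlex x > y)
1. deg p = 3. A generic line meets the curve in up to 3 points.
2. Against the integer gridlines: every point of the x-axis in the box is on the curve.
3. Fitting integer coefficients to these (and the overall shape) gives p.

2*x^2*y - x*y - 2*y^2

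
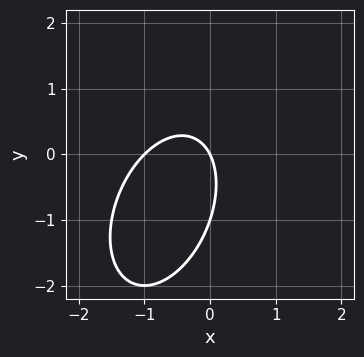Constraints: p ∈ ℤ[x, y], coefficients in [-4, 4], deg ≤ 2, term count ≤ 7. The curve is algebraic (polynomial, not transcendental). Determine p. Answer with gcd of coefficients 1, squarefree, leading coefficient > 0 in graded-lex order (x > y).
1. Degree: no degree-1 curve has this shape, so deg p = 2.
2. Checking where it meets the axes: among the integer gridlines, it crosses the x-axis at x ∈ {-1, 0}; the y-axis gridline crossings are at y ∈ {-1, 0}.
3. Putting this together gives p.

2*x^2 - x*y + y^2 + 2*x + y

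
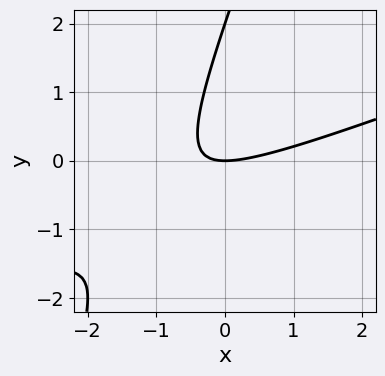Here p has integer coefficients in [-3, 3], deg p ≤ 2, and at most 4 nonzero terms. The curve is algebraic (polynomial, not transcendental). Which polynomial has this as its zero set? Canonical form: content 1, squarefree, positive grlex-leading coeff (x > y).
x^2 - 3*x*y + y^2 - 2*y

(a) Degree: a generic line meets the curve in up to 2 points, so deg p = 2.
(b) Observable constraints: among the integer gridlines, it crosses the y-axis at y ∈ {0, 2}; it crosses the x-axis at the gridline x = 0.
(c) Solving for integer coefficients yields p as stated.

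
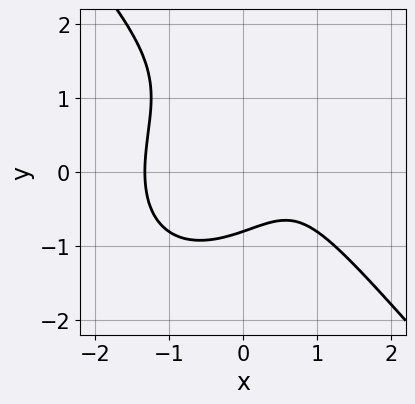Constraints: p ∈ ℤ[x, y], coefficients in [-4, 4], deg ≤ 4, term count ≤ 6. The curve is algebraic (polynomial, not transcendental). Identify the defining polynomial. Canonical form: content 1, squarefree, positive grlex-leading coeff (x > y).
3*x^3 + 2*y^3 - 3*y^2 - 3*x + 3

1. The degree is 3 — the shape is more complex than any degree-2 curve.
2. The integer polynomial consistent with all of this is the stated p.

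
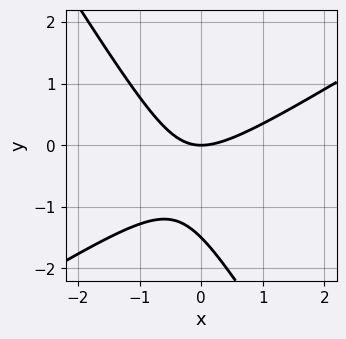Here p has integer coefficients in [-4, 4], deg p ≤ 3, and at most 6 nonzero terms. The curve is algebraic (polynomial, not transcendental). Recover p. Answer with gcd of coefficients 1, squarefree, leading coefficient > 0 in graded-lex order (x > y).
(a) Degree: the shape is more complex than any degree-1 curve, so deg p = 2.
(b) Observable constraints: it crosses the y-axis at the gridline y = 0; one x-axis crossing is at x = 0.
(c) Assembling these constraints gives the stated polynomial.

2*x^2 - 2*x*y - 2*y^2 - 3*y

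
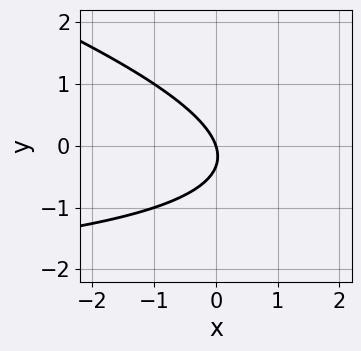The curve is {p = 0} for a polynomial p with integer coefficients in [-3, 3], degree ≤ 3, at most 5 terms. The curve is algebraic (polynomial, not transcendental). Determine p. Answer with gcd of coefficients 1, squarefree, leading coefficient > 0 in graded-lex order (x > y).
x*y + 3*y^2 + 3*x + y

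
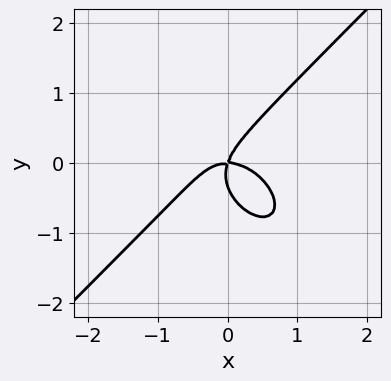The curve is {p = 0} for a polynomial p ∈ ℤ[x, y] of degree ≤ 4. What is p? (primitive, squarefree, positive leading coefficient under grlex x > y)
3*x^3 - 3*y^3 + 3*x*y - y^2

1. deg p = 3. A generic line meets the curve in up to 3 points.
2. From the axis intercepts and sections: one y-axis crossing is at y = 0; one x-axis crossing is at x = 0.
3. Solving for integer coefficients yields p as stated.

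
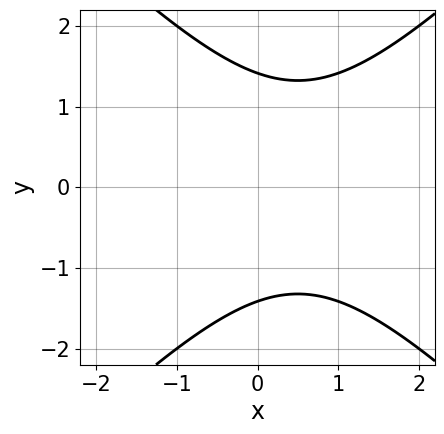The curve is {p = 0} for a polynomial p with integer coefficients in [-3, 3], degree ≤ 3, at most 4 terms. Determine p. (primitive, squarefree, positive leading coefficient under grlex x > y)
x^2 - y^2 - x + 2

(a) Degree: a generic line meets the curve in up to 2 points, so deg p = 2.
(b) Symmetries: it's symmetric under y → −y, forcing even powers of y.
(c) Against the integer gridlines: it misses every integer gridline on the x-axis.
(d) Putting this together gives p.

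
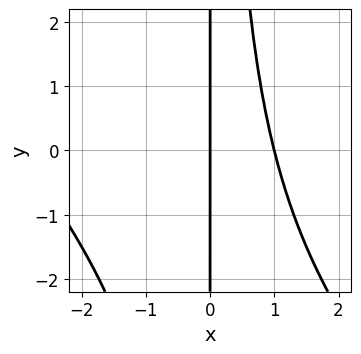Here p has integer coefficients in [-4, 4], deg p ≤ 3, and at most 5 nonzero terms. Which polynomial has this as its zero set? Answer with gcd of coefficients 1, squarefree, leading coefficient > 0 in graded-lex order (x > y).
x^3 + x^2*y + 2*x^2 - 3*x

First, degree: the shape is more complex than any degree-2 curve, so deg p = 3.
Then, from the axis intercepts and sections: the x-axis gridline crossings are at x ∈ {0, 1}; the visible y-axis segment lies entirely on the curve.
Finally, solving for integer coefficients yields p as stated.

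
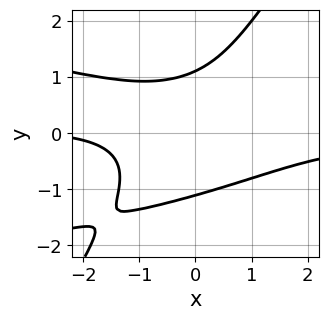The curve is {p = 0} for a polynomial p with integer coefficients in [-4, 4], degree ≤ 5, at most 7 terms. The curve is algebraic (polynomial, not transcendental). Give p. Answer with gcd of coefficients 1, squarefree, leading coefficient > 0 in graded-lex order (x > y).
3*x*y^3 - 2*y^4 + 2*x^2*y + x + 3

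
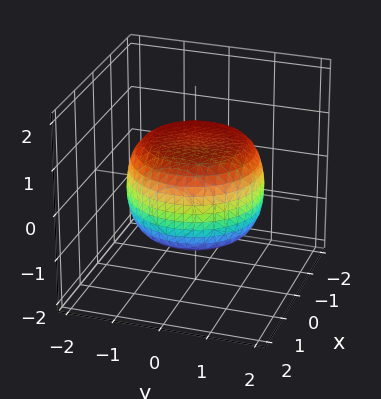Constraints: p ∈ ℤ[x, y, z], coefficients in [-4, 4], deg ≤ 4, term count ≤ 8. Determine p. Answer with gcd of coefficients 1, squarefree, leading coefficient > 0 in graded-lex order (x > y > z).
x^4 + 2*x^2*y^2 + y^4 - x^2 - y^2 + 2*z^2 - 2

First, deg p = 4.
Then, by symmetry, every cross-section ⟂ z is a circle, so x, y appear only via x² + y².
Then, from the visible intercepts: among the integer gridlines, it crosses the z-axis at z ∈ {-1, 1}; a circular section at z = -1 has radius exactly 1.
Finally, fitting integer coefficients to these (and the overall shape) gives p.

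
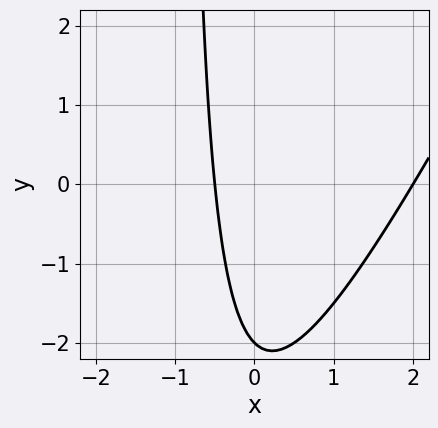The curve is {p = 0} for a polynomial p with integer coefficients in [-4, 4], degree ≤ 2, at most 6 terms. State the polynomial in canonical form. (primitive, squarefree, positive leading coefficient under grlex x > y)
2*x^2 - x*y - 3*x - y - 2

1. The degree is 2 — the shape is more complex than any degree-1 curve.
2. Observable constraints: it meets the y-axis at y = -2 (among the integer gridlines); it meets the x-axis at x = 2 (among the integer gridlines).
3. Putting this together gives p.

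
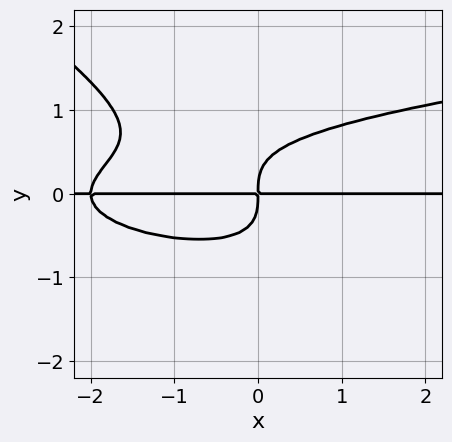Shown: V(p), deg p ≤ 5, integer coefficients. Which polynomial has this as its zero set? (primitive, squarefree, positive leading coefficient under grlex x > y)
2*x*y^3 + 3*y^4 - x^2*y - 2*x*y

(a) The degree is 4 — a generic line meets the curve in up to 4 points.
(b) Observable constraints: the visible x-axis segment lies entirely on the curve.
(c) Fitting integer coefficients to these (and the overall shape) gives p.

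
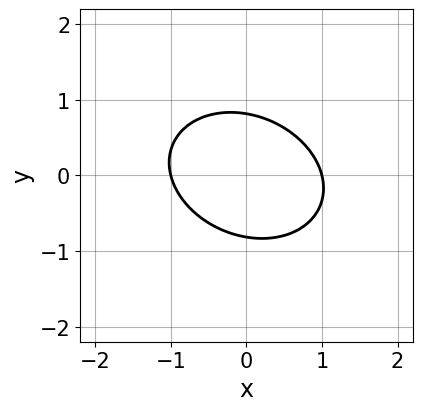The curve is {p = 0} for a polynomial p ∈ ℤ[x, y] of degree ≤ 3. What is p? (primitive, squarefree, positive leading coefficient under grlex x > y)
First, the degree is 2 — no degree-1 curve has this shape.
Then, checking where it meets the axes: the x-axis gridline crossings are at x ∈ {-1, 1}.
Finally, assembling these constraints gives the stated polynomial.

2*x^2 + x*y + 3*y^2 - 2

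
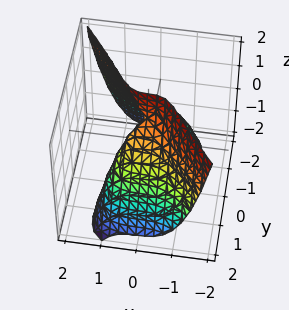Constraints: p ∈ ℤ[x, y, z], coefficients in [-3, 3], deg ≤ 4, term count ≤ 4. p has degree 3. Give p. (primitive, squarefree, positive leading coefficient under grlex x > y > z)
3*x^3 + 2*y^3 + 3*y*z - 3*y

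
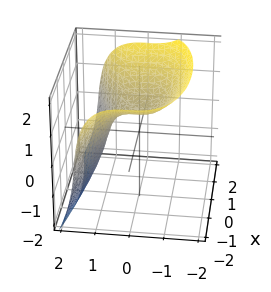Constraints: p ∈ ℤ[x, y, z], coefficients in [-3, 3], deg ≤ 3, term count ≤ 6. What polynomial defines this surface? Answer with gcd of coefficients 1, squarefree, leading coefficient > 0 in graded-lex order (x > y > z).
First, deg p = 3.
Next, from the visible intercepts: the surface avoids every integer x-axis point in the box.
Finally, putting this together gives p.

3*y^3 + z^3 - 2*x^2 + 2*z - 2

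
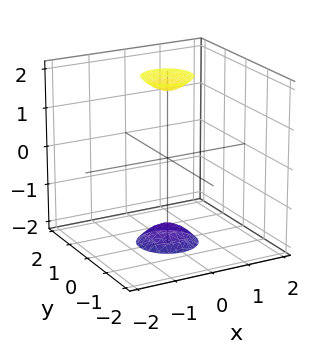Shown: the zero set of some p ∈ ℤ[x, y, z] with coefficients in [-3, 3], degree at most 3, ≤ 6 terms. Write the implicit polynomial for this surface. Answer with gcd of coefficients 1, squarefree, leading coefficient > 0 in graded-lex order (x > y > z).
First, the picture has 2 separate pieces. They look like related sheets of one shape, so recover p as a whole.
Next, the degree is 2 — two sheets facing apart; a quadric.
Then, by symmetry, every cross-section ⟂ z is a circle, so x, y appear only via x² + y²; the z ↦ −z reflection is a symmetry, so z appears only in even powers.
Then, against the integer gridlines: no x-intercept at any integer in the box; the surface avoids every integer y-axis point in the box; a circular section at z = -2 has radius between 0 and 1.
Finally, fitting integer coefficients to these (and the overall shape) gives p.

3*x^2 + 3*y^2 - z^2 + 3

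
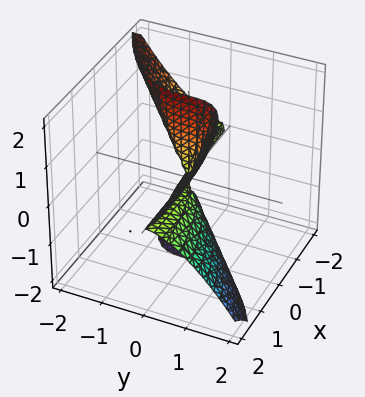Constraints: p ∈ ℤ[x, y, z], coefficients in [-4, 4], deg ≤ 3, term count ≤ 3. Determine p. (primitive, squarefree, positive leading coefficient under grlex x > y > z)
deg p = 3. The shape is more complex than any degree-2 surface.
Checking where it meets the axes: it meets the y-axis at y = 0 (among the integer gridlines); every point of the z-axis in the box is on the surface; the visible x-axis segment lies entirely on the surface.
Matching integer coefficients to the picture gives p.

2*x*y*z - 2*x*z^2 + 3*y^3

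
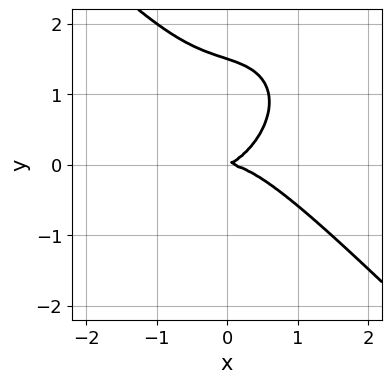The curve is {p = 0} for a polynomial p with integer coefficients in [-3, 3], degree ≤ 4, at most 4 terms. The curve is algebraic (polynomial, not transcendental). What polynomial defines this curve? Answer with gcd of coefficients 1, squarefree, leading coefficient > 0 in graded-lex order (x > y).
2*x^3 + 2*y^3 + x*y - 3*y^2

1. Degree: no degree-2 curve has this shape, so deg p = 3.
2. Against the integer gridlines: it crosses the y-axis at the gridline y = 0; it meets the x-axis at x = 0 (among the integer gridlines).
3. The integer polynomial consistent with all of this is the stated p.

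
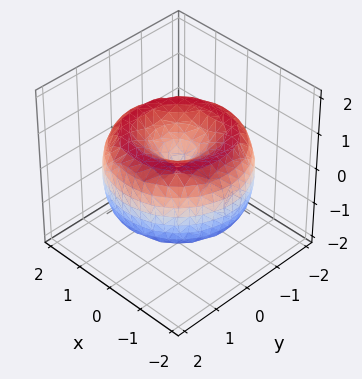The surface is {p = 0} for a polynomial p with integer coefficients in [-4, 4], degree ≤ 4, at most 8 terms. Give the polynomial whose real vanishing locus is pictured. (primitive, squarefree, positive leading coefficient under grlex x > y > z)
x^4 + 2*x^2*y^2 + y^4 - 3*x^2 - 3*y^2 + 2*z^2

The degree is 4 — the shape is more complex than any degree-3 surface.
Symmetries: the surface is invariant under rotation about z: p = q(x² + y², z).
Observable constraints: it meets the x-axis at x = 0 (among the integer gridlines); one z-axis crossing is at z = 0; it crosses the y-axis at the gridline y = 0; a circular section at z = 1 has radius exactly 1.
Together with the visible shape, these determine p as stated.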